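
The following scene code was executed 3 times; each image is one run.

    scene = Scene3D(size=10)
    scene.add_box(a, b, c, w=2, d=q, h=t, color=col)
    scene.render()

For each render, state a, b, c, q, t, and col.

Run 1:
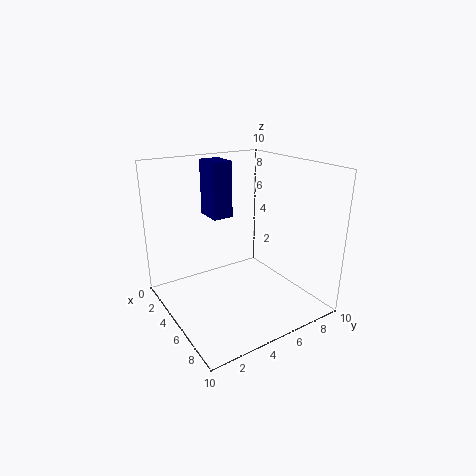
a = 1.5; b = 4; c = 6; q = 1.5; t = 4; col = 'navy'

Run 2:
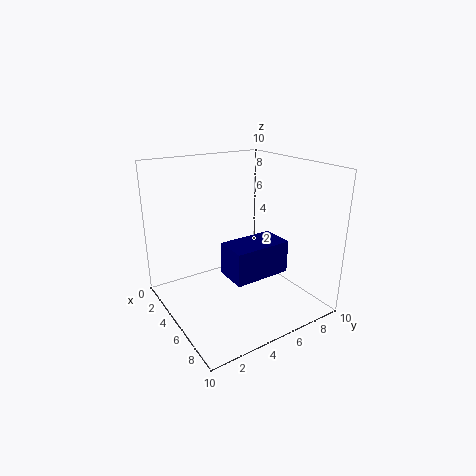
a = 7; b = 2.5; c = 4; q = 3.5; t = 2; col = 'navy'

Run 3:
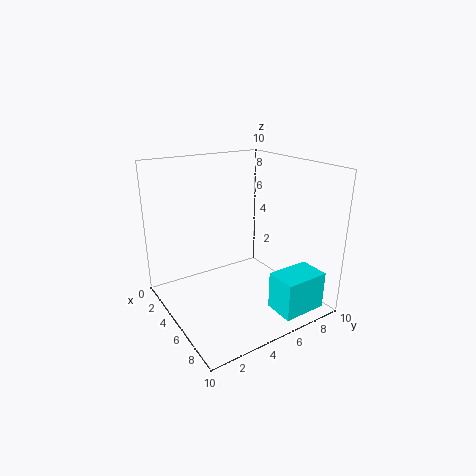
a = 8; b = 5.5; c = 1; q = 3; t = 2.5; col = 'cyan'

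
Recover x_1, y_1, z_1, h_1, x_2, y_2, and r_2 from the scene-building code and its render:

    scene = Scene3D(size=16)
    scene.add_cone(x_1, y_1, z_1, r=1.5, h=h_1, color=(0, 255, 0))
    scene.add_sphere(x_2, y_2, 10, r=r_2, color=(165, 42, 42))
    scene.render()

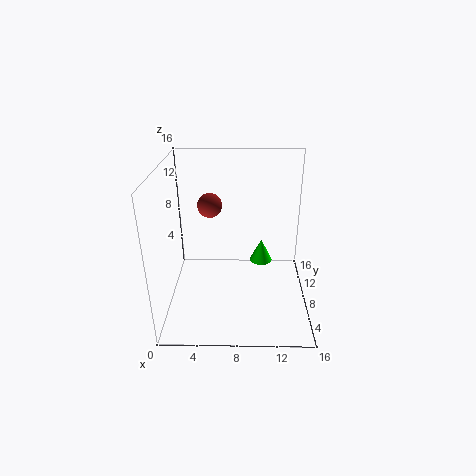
x_1 = 11
y_1 = 14
z_1 = 1.5
h_1 = 3
x_2 = 4.5
y_2 = 12.5
r_2 = 1.5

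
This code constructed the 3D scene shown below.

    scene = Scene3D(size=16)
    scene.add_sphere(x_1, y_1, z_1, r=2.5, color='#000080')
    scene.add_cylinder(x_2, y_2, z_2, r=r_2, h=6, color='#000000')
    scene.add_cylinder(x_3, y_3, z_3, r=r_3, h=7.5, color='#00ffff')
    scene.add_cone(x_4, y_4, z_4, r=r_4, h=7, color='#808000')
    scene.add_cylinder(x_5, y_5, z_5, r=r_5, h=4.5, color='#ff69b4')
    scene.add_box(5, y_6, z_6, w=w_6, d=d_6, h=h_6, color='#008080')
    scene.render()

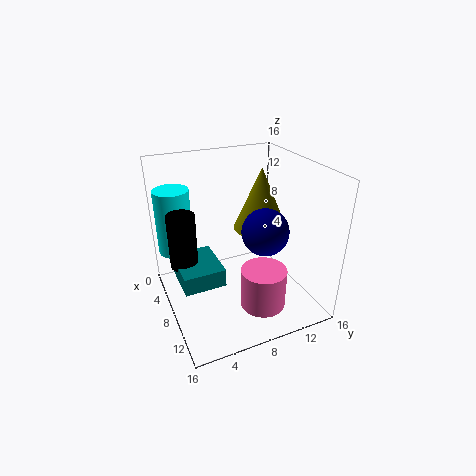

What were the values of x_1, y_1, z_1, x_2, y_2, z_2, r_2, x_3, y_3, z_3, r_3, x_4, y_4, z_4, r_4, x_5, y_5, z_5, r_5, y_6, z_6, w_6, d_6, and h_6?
x_1 = 10.5, y_1 = 10, z_1 = 9.5, x_2 = 7, y_2 = 2, z_2 = 5.5, r_2 = 1.5, x_3 = 3.5, y_3 = 2, z_3 = 5.5, r_3 = 2, x_4 = 7.5, y_4 = 11, z_4 = 8.5, r_4 = 3, x_5 = 11.5, y_5 = 9.5, z_5 = 1, r_5 = 2.5, y_6 = 1, z_6 = 4, w_6 = 5.5, d_6 = 4.5, h_6 = 2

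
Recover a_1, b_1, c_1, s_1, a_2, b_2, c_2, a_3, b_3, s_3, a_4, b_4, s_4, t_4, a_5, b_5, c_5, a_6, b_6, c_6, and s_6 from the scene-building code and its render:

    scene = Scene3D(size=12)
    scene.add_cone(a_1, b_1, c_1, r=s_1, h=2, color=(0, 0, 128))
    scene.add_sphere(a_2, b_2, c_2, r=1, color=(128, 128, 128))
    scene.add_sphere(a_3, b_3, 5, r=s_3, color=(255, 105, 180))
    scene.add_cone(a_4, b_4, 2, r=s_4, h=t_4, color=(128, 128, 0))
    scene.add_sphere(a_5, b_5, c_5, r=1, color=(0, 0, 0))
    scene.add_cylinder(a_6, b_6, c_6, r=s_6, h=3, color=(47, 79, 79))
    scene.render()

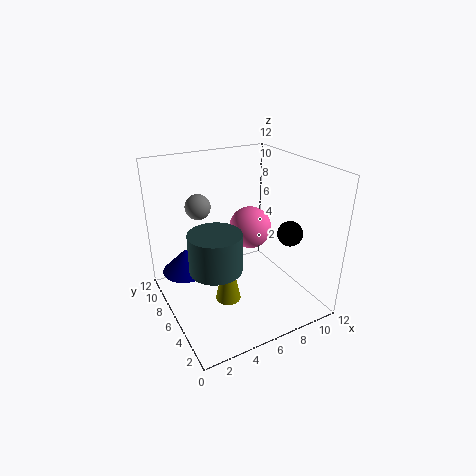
a_1 = 2, b_1 = 8, c_1 = 3, s_1 = 2, a_2 = 3, b_2 = 7, c_2 = 9, a_3 = 9, b_3 = 9, s_3 = 2, a_4 = 4, b_4 = 4, s_4 = 1, t_4 = 5, a_5 = 9, b_5 = 3, c_5 = 7, a_6 = 3, b_6 = 4, c_6 = 5, s_6 = 2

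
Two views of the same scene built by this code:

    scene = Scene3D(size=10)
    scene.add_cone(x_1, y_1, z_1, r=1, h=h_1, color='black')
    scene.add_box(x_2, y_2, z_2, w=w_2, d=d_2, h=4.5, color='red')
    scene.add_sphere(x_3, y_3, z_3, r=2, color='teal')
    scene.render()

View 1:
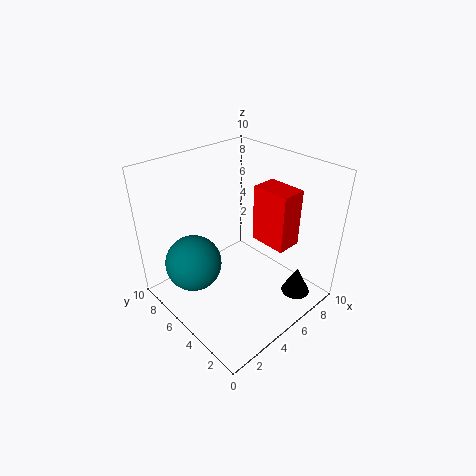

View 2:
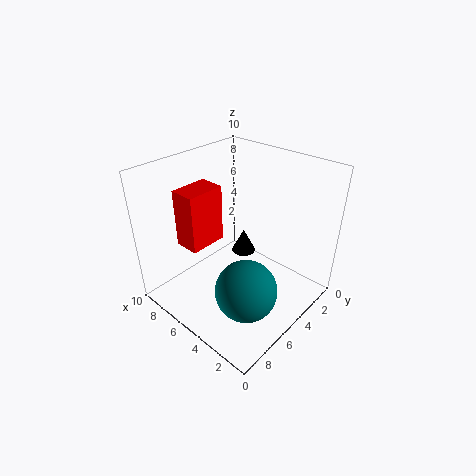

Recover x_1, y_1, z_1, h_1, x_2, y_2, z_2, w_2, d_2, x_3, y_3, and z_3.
x_1 = 7.5; y_1 = 1.5; z_1 = 1; h_1 = 2; x_2 = 8; y_2 = 3.5; z_2 = 3; w_2 = 2; d_2 = 3; x_3 = 2.5; y_3 = 7; z_3 = 3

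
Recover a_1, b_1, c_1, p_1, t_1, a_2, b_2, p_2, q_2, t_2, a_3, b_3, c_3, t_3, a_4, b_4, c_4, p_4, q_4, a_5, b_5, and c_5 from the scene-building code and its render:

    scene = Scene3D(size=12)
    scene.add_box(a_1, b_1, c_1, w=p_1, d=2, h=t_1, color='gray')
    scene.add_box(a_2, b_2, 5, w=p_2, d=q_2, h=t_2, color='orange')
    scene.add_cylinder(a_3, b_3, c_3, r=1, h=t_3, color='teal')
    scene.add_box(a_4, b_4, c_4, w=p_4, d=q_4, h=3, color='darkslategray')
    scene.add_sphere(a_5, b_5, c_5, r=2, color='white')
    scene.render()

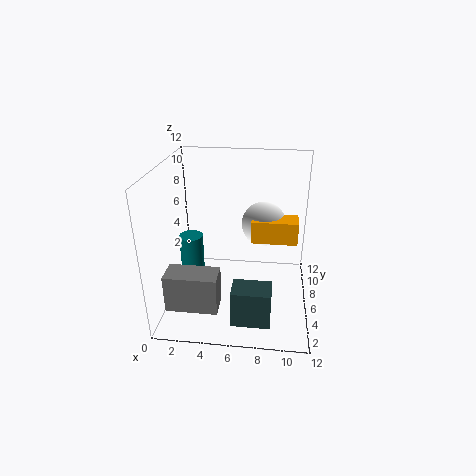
a_1 = 1
b_1 = 1
c_1 = 2
p_1 = 4
t_1 = 3
a_2 = 7
b_2 = 7
p_2 = 4
q_2 = 2
t_2 = 2
a_3 = 2
b_3 = 6
c_3 = 1
t_3 = 5
a_4 = 6
b_4 = 1
c_4 = 1
p_4 = 3
q_4 = 2
a_5 = 8
b_5 = 9
c_5 = 6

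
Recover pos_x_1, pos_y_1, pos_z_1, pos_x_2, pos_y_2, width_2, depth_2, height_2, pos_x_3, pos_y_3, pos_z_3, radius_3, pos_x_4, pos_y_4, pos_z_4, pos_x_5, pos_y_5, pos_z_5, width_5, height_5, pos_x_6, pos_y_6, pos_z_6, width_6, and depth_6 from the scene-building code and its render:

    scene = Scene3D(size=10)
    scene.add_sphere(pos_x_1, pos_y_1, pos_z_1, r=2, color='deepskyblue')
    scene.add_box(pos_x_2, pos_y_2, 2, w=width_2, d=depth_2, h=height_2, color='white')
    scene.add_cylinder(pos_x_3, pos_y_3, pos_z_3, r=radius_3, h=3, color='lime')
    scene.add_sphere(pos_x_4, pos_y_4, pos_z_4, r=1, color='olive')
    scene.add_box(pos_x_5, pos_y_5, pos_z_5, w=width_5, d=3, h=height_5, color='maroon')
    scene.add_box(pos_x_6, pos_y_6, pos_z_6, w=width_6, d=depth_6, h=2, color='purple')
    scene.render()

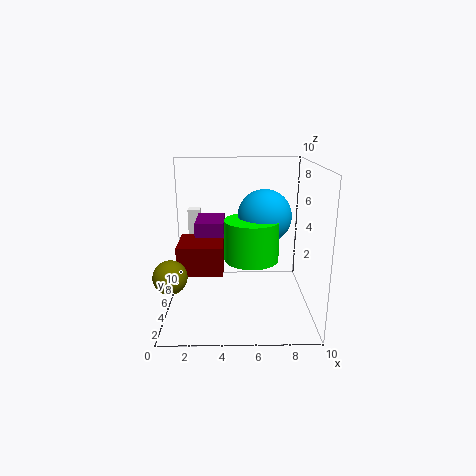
pos_x_1 = 7; pos_y_1 = 7; pos_z_1 = 6; pos_x_2 = 1; pos_y_2 = 9; width_2 = 1; depth_2 = 1; height_2 = 4; pos_x_3 = 6; pos_y_3 = 6; pos_z_3 = 3; radius_3 = 2; pos_x_4 = 1; pos_y_4 = 1; pos_z_4 = 4; pos_x_5 = 1; pos_y_5 = 3; pos_z_5 = 3; width_5 = 3; height_5 = 2; pos_x_6 = 2; pos_y_6 = 5; pos_z_6 = 4; width_6 = 2; depth_6 = 3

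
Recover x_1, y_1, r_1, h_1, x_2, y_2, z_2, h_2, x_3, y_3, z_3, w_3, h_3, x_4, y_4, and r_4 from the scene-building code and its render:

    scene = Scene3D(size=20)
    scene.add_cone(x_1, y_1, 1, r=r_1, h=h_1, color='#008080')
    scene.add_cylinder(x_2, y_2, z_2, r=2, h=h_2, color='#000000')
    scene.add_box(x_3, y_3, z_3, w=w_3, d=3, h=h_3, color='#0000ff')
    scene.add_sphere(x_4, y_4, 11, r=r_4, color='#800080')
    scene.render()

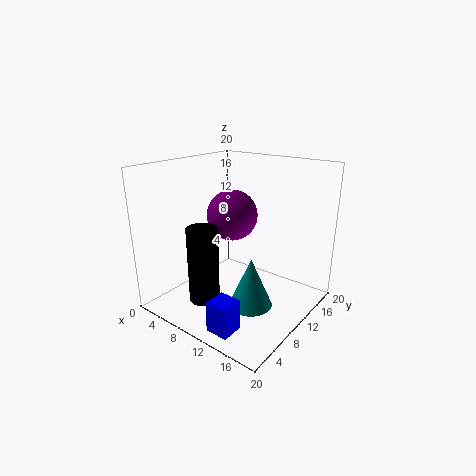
x_1 = 13, y_1 = 9, r_1 = 3, h_1 = 7, x_2 = 9, y_2 = 4, z_2 = 3, h_2 = 10, x_3 = 12, y_3 = 1, z_3 = 1, w_3 = 3, h_3 = 4, x_4 = 5, y_4 = 15, r_4 = 4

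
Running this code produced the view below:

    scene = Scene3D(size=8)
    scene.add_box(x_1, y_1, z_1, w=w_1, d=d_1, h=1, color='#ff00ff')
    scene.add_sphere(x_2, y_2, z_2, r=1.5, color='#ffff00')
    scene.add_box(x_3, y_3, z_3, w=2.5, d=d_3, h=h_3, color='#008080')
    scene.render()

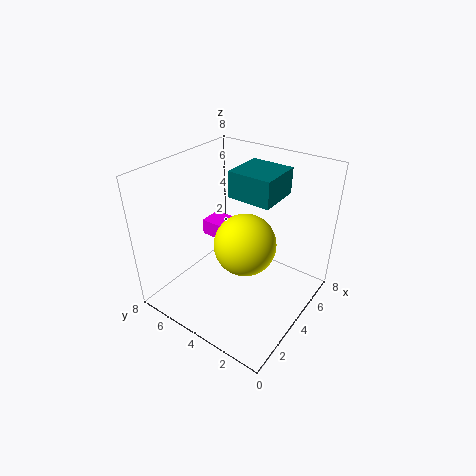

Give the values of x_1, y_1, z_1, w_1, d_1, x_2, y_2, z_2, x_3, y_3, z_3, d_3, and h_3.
x_1 = 5, y_1 = 5.5, z_1 = 2.5, w_1 = 1.5, d_1 = 2, x_2 = 2.5, y_2 = 2.5, z_2 = 5, x_3 = 4.5, y_3 = 2.5, z_3 = 6, d_3 = 2.5, h_3 = 1.5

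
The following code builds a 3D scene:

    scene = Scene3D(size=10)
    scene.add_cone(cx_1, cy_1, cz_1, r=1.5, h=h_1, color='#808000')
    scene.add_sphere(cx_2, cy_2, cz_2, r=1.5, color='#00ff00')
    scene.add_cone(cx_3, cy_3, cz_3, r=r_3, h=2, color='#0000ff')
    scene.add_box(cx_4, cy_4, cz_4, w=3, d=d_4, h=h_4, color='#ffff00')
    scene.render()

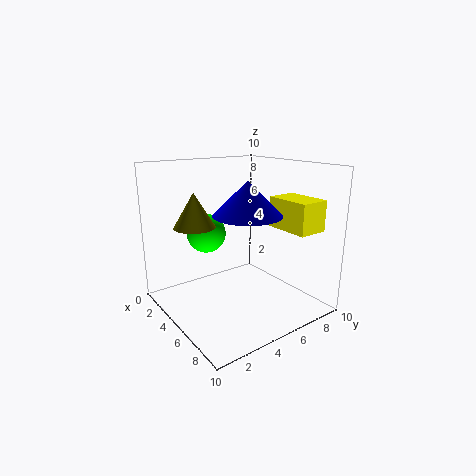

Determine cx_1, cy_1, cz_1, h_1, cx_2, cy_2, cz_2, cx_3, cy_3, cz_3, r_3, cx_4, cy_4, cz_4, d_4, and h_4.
cx_1 = 2.5, cy_1 = 3, cz_1 = 5.5, h_1 = 2.5, cx_2 = 1.5, cy_2 = 4.5, cz_2 = 4.5, cx_3 = 8, cy_3 = 3.5, cz_3 = 7.5, r_3 = 2, cx_4 = 6.5, cy_4 = 6.5, cz_4 = 6, d_4 = 2, h_4 = 2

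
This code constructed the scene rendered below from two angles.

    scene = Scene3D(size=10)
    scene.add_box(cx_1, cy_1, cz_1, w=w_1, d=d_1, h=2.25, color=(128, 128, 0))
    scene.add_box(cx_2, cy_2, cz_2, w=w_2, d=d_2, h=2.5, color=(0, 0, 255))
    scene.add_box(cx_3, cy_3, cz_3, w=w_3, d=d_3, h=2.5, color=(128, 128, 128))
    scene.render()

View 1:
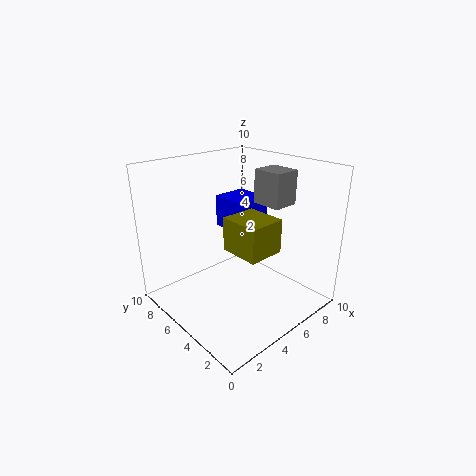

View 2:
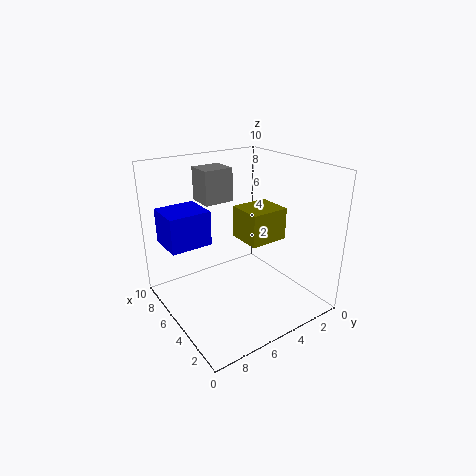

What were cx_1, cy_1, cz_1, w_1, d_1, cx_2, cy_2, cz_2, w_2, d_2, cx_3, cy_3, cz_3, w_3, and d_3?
cx_1 = 3.5
cy_1 = 2
cz_1 = 4.75
w_1 = 2.5
d_1 = 2.75
cx_2 = 6.5
cy_2 = 6.25
cz_2 = 4.25
w_2 = 2.75
d_2 = 3
cx_3 = 7.5
cy_3 = 3.75
cz_3 = 6.75
w_3 = 2
d_3 = 2.25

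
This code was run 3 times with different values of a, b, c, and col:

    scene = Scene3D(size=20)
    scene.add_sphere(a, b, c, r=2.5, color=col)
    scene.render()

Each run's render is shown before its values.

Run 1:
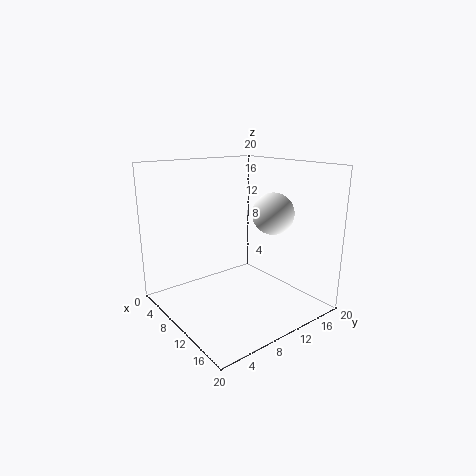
a = 16.5; b = 10.25; c = 14.75; col = 'white'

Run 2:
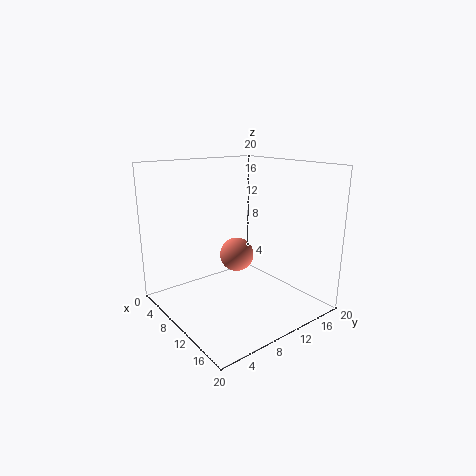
a = 7.75; b = 11.5; c = 6.5; col = 'salmon'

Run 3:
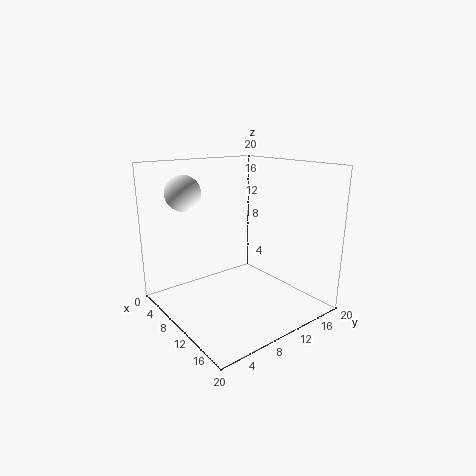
a = 4.5; b = 4.75; c = 16; col = 'white'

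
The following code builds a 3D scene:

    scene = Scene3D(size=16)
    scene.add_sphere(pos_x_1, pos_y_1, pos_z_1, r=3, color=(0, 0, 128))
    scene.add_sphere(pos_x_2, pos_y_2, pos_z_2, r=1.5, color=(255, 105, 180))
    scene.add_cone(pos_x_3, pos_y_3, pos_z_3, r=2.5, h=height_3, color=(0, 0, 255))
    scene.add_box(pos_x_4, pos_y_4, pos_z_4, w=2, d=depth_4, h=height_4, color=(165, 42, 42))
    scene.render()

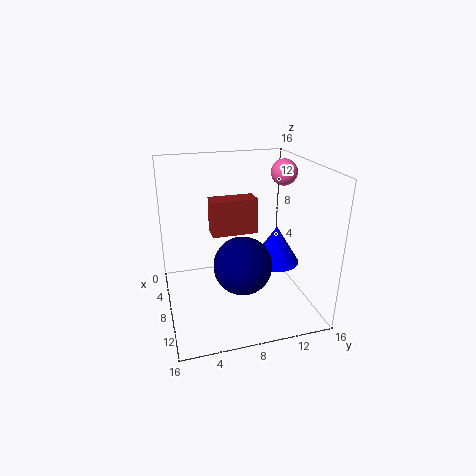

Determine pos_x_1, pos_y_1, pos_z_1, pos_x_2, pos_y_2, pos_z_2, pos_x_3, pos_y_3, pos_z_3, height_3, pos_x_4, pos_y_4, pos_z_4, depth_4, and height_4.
pos_x_1 = 11.5; pos_y_1 = 7.5; pos_z_1 = 6.5; pos_x_2 = 6; pos_y_2 = 14; pos_z_2 = 14.5; pos_x_3 = 10.5; pos_y_3 = 11.5; pos_z_3 = 6; height_3 = 4; pos_x_4 = 9.5; pos_y_4 = 4.5; pos_z_4 = 10; depth_4 = 4.5; height_4 = 3.5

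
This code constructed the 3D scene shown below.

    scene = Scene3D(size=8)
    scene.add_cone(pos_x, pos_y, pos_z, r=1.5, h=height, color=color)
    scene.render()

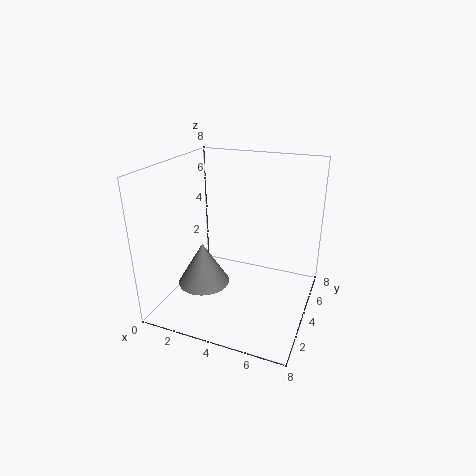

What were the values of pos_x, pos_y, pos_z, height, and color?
pos_x = 2; pos_y = 3.5; pos_z = 1; height = 2.5; color = 'gray'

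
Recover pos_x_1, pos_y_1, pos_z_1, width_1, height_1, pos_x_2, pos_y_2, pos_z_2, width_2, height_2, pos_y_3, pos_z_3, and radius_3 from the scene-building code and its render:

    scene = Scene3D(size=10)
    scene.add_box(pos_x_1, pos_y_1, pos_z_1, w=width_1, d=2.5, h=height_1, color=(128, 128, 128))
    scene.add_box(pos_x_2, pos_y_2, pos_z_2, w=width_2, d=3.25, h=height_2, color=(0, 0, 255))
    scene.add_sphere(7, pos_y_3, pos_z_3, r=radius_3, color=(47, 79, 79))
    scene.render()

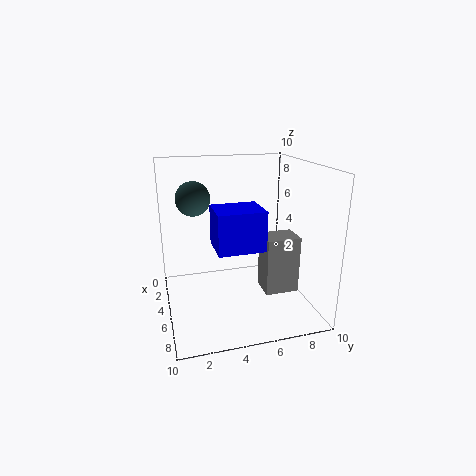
pos_x_1 = 3.75
pos_y_1 = 7
pos_z_1 = 0.5
width_1 = 2
height_1 = 4.25
pos_x_2 = 4
pos_y_2 = 3.25
pos_z_2 = 4.5
width_2 = 2.75
height_2 = 2.75
pos_y_3 = 1.75
pos_z_3 = 8.5
radius_3 = 1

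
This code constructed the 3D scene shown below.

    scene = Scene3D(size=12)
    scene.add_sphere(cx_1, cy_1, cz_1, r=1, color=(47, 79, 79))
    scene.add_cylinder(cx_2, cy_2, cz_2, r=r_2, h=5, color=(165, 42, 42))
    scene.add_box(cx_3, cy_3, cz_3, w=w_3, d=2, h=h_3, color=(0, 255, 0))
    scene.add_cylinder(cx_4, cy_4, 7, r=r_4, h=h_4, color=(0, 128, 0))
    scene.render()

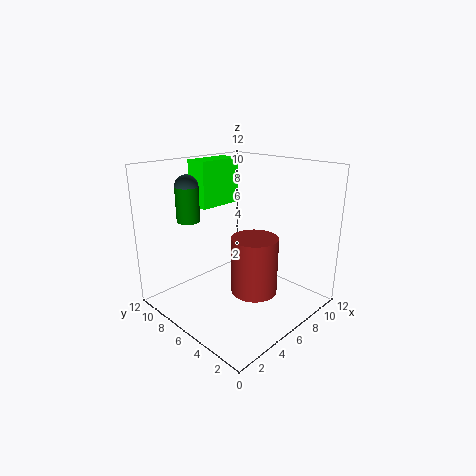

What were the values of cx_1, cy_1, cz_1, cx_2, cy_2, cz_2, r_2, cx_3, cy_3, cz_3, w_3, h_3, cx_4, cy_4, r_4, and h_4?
cx_1 = 4; cy_1 = 10; cz_1 = 10; cx_2 = 7; cy_2 = 5; cz_2 = 1; r_2 = 2; cx_3 = 5; cy_3 = 9; cz_3 = 8; w_3 = 4; h_3 = 4; cx_4 = 4; cy_4 = 10; r_4 = 1; h_4 = 3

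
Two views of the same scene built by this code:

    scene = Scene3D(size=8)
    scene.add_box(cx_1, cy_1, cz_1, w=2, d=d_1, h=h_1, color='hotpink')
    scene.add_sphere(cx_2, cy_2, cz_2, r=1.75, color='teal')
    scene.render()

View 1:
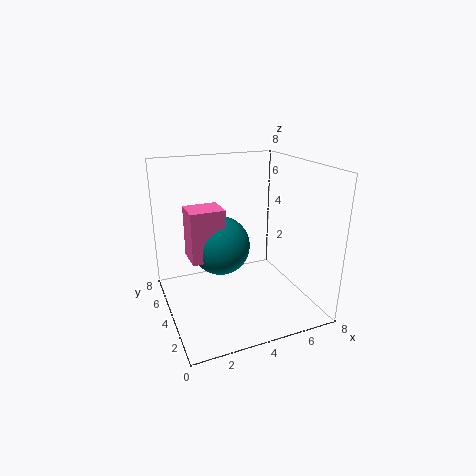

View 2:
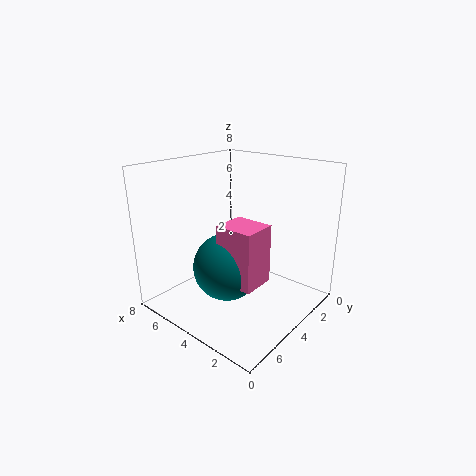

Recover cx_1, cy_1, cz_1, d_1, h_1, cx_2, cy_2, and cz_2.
cx_1 = 1.5, cy_1 = 4.5, cz_1 = 2.5, d_1 = 1.75, h_1 = 3, cx_2 = 3.5, cy_2 = 5.5, cz_2 = 3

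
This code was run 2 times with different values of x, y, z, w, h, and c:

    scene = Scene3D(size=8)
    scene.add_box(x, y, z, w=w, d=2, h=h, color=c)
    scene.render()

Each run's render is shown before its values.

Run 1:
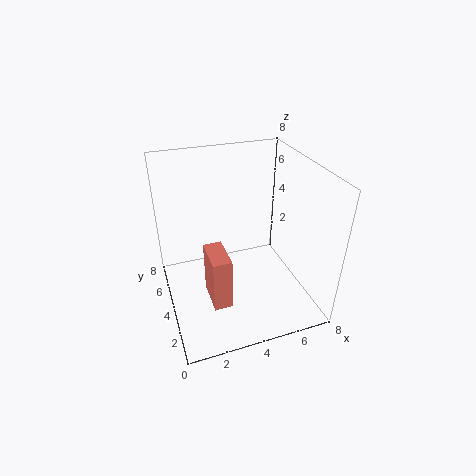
x = 2; y = 2; z = 1; w = 1; h = 3; c = 'salmon'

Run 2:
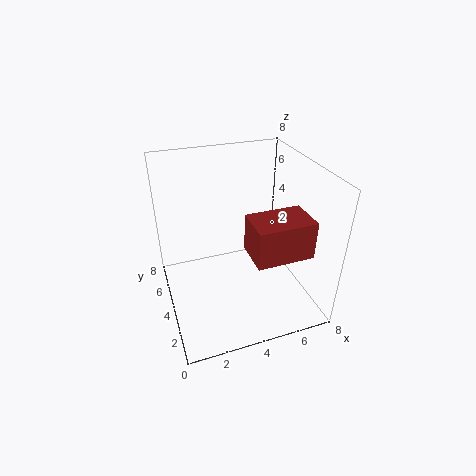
x = 4; y = 1; z = 4; w = 3; h = 2; c = 'brown'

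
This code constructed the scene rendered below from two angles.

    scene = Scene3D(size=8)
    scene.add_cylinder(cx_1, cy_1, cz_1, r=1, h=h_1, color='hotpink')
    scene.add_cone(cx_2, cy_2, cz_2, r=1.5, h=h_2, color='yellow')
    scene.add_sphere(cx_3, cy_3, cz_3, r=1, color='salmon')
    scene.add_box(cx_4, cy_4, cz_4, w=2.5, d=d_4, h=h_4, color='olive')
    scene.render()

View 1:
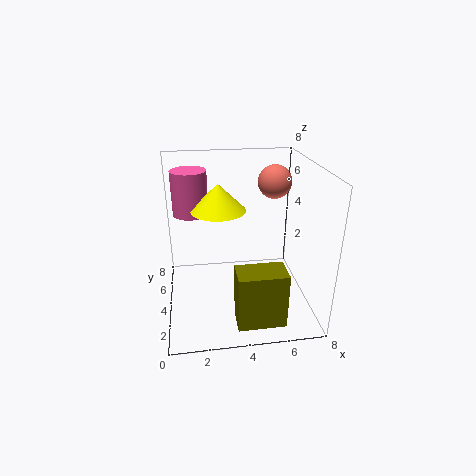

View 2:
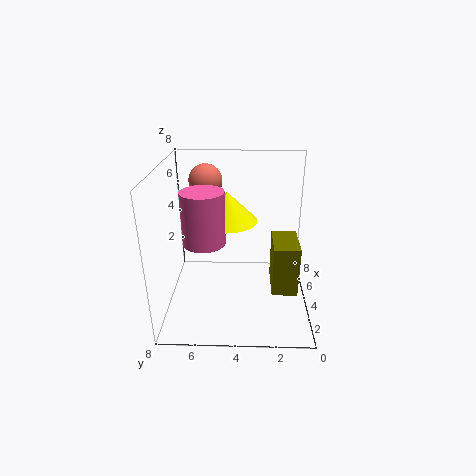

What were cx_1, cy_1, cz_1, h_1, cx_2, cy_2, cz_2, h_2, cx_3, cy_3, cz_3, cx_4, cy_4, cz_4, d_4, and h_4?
cx_1 = 1.5; cy_1 = 5.5; cz_1 = 5; h_1 = 2.5; cx_2 = 3; cy_2 = 4.5; cz_2 = 5.5; h_2 = 1.5; cx_3 = 6.5; cy_3 = 6; cz_3 = 6.5; cx_4 = 3.5; cy_4 = 0.5; cz_4 = 0.5; d_4 = 1.5; h_4 = 3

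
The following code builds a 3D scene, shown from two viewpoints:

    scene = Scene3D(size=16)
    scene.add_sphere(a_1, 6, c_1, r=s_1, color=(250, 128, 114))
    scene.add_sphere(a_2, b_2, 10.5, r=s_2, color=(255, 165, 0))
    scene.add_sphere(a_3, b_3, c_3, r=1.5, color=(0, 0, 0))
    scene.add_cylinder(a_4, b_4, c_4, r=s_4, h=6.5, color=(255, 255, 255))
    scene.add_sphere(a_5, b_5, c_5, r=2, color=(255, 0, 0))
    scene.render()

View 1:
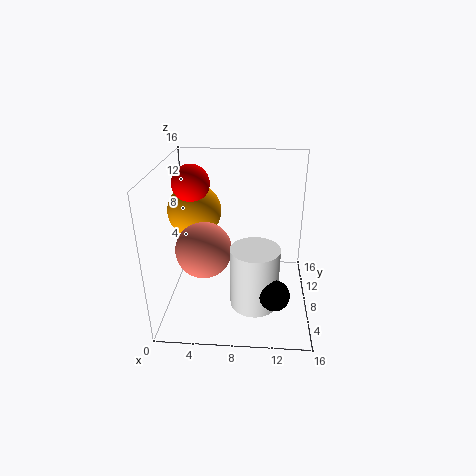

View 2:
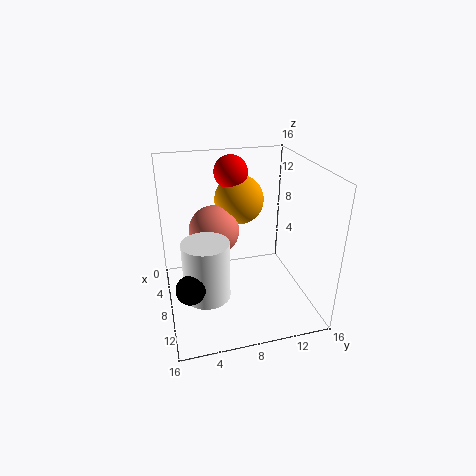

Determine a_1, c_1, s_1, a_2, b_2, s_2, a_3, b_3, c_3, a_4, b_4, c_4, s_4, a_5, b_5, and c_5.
a_1 = 4.5
c_1 = 7.5
s_1 = 3
a_2 = 3
b_2 = 9.5
s_2 = 3
a_3 = 12
b_3 = 2
c_3 = 5
a_4 = 10
b_4 = 4
c_4 = 2.5
s_4 = 2.5
a_5 = 3
b_5 = 8.5
c_5 = 14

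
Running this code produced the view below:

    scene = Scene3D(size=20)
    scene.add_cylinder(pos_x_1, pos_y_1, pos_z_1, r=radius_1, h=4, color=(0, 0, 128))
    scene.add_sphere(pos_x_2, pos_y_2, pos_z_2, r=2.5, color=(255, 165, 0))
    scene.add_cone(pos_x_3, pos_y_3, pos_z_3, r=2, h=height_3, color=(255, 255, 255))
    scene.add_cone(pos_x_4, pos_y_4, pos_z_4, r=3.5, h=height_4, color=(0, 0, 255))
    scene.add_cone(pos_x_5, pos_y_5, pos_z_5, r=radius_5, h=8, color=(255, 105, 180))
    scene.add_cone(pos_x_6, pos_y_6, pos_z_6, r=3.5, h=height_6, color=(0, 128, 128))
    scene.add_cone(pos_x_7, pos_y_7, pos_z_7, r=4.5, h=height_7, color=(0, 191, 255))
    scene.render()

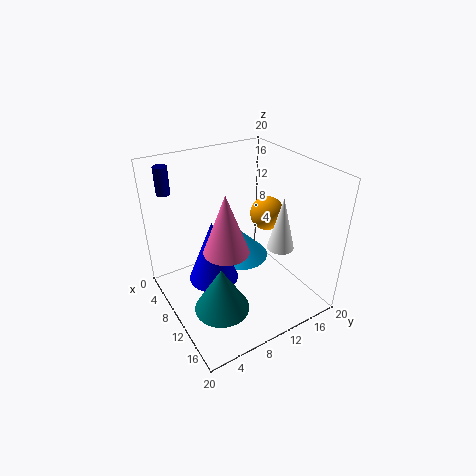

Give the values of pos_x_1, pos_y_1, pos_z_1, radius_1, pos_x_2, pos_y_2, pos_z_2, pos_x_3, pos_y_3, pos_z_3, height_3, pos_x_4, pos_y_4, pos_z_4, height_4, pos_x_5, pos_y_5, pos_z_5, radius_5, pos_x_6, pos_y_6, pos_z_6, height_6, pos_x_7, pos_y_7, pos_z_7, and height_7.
pos_x_1 = 1.5; pos_y_1 = 3; pos_z_1 = 15; radius_1 = 1; pos_x_2 = 8.5; pos_y_2 = 16; pos_z_2 = 11.5; pos_x_3 = 11.5; pos_y_3 = 16.5; pos_z_3 = 7; height_3 = 8; pos_x_4 = 9; pos_y_4 = 6.5; pos_z_4 = 4; height_4 = 9; pos_x_5 = 12; pos_y_5 = 7; pos_z_5 = 10; radius_5 = 3; pos_x_6 = 15; pos_y_6 = 4.5; pos_z_6 = 4; height_6 = 6; pos_x_7 = 5; pos_y_7 = 13.5; pos_z_7 = 3; height_7 = 4.5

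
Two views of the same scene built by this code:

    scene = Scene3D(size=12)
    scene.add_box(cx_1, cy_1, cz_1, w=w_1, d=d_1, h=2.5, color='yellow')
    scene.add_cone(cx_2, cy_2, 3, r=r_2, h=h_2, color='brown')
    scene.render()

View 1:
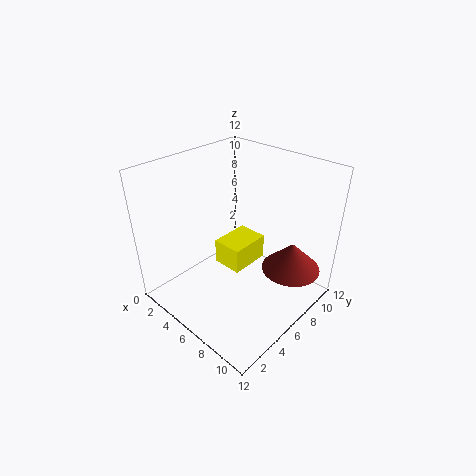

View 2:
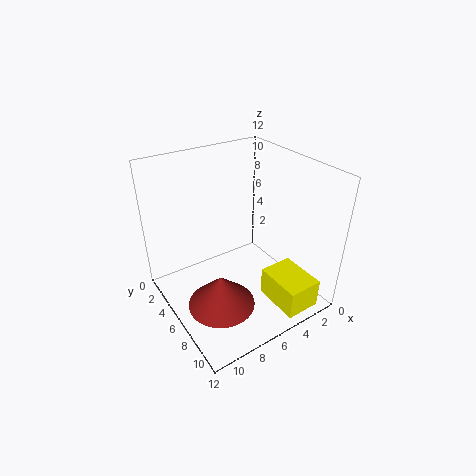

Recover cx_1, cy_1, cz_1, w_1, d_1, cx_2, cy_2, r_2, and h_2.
cx_1 = 1.5; cy_1 = 7.5; cz_1 = 0.5; w_1 = 3; d_1 = 4; cx_2 = 9.5; cy_2 = 9; r_2 = 2.5; h_2 = 2.5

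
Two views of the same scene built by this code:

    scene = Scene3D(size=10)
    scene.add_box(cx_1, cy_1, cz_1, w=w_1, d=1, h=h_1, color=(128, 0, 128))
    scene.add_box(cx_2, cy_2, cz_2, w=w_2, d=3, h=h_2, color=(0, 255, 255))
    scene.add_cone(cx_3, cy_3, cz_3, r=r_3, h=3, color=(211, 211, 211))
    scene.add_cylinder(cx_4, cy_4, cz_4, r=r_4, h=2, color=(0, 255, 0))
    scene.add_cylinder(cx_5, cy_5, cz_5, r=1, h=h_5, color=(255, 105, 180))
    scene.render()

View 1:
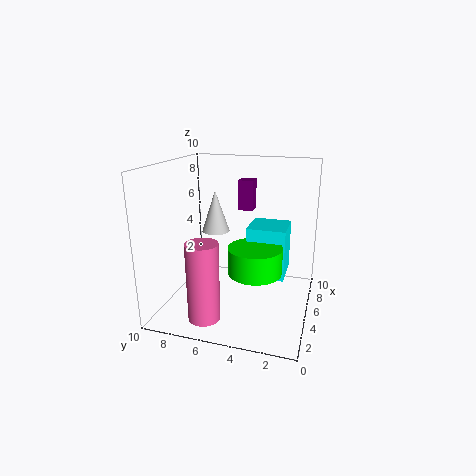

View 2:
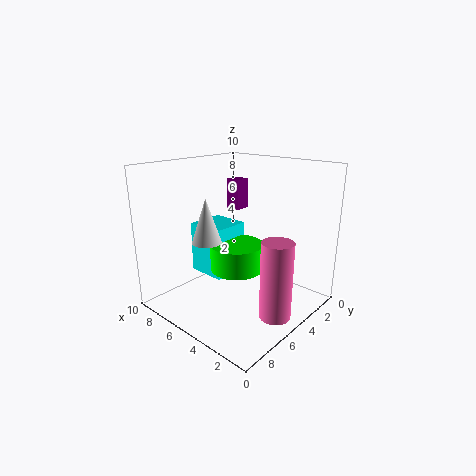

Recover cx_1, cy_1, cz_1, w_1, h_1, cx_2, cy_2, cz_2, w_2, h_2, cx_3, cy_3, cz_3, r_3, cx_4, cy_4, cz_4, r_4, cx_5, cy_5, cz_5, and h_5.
cx_1 = 5
cy_1 = 4
cz_1 = 7
w_1 = 1
h_1 = 2
cx_2 = 7
cy_2 = 2
cz_2 = 1
w_2 = 3
h_2 = 4
cx_3 = 6
cy_3 = 7
cz_3 = 5
r_3 = 1
cx_4 = 6
cy_4 = 4
cz_4 = 2
r_4 = 2
cx_5 = 1
cy_5 = 6
cz_5 = 1
h_5 = 5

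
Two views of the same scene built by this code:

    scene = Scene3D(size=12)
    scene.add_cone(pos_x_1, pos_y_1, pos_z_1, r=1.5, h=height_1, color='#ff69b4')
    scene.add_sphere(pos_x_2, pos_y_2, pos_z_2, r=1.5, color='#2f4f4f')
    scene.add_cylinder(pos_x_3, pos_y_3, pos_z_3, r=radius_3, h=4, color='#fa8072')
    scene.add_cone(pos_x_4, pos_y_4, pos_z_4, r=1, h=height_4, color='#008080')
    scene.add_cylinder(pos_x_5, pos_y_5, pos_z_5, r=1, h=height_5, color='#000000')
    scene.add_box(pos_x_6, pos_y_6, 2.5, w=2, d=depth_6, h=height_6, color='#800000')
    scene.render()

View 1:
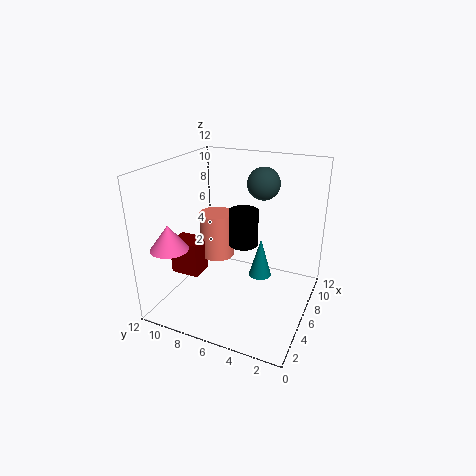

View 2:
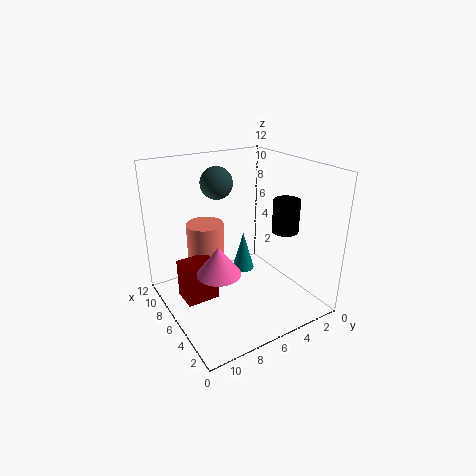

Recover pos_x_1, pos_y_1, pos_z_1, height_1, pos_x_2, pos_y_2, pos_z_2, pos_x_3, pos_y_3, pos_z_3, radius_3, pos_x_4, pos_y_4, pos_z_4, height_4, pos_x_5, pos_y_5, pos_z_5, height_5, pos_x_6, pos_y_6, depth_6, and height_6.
pos_x_1 = 2; pos_y_1 = 10; pos_z_1 = 6; height_1 = 2; pos_x_2 = 10.5; pos_y_2 = 5.5; pos_z_2 = 9.5; pos_x_3 = 7; pos_y_3 = 8.5; pos_z_3 = 3.5; radius_3 = 1.5; pos_x_4 = 7.5; pos_y_4 = 4.5; pos_z_4 = 2; height_4 = 3.5; pos_x_5 = 2.5; pos_y_5 = 4; pos_z_5 = 7.5; height_5 = 2.5; pos_x_6 = 4; pos_y_6 = 9; depth_6 = 2.5; height_6 = 3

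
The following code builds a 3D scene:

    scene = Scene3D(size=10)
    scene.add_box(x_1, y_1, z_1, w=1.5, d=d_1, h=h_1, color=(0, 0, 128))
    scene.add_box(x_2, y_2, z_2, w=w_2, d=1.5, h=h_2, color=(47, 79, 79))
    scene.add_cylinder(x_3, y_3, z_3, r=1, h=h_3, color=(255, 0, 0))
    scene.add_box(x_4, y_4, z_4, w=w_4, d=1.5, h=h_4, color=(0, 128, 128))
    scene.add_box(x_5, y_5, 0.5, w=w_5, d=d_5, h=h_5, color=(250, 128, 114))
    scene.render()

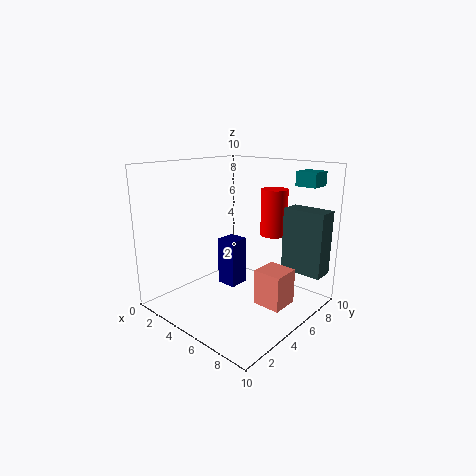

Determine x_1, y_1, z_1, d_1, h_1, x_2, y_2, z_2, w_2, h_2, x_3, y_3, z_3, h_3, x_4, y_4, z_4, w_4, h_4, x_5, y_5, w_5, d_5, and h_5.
x_1 = 3, y_1 = 5, z_1 = 1, d_1 = 1.5, h_1 = 3.5, x_2 = 7, y_2 = 7.5, z_2 = 2.5, w_2 = 3, h_2 = 4.5, x_3 = 5.5, y_3 = 8.5, z_3 = 4.5, h_3 = 3.5, x_4 = 7.5, y_4 = 8, z_4 = 8.5, w_4 = 1.5, h_4 = 1, x_5 = 6.5, y_5 = 5, w_5 = 2, d_5 = 2, h_5 = 2.5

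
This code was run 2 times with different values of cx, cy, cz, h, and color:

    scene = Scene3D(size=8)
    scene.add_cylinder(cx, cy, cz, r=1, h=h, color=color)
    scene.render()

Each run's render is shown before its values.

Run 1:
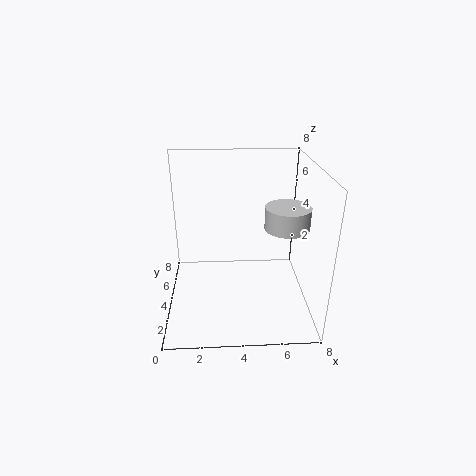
cx = 6
cy = 1
cz = 6
h = 1
color = 'lightgray'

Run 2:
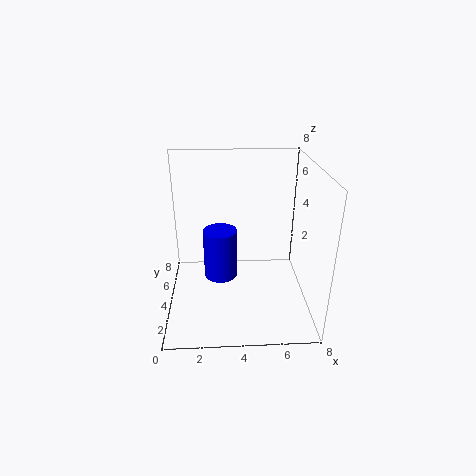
cx = 3
cy = 5
cz = 1
h = 3
color = 'blue'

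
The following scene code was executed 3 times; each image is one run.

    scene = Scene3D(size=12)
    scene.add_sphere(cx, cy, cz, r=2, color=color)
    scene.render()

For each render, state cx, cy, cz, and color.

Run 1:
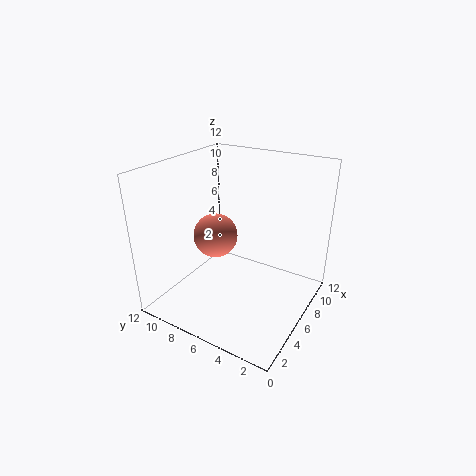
cx = 7; cy = 9; cz = 5; color = 'salmon'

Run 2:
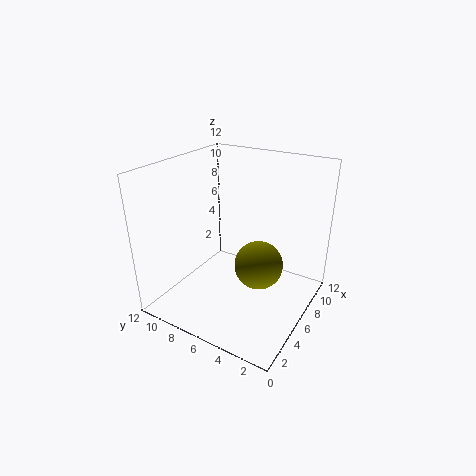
cx = 6; cy = 4; cz = 4; color = 'olive'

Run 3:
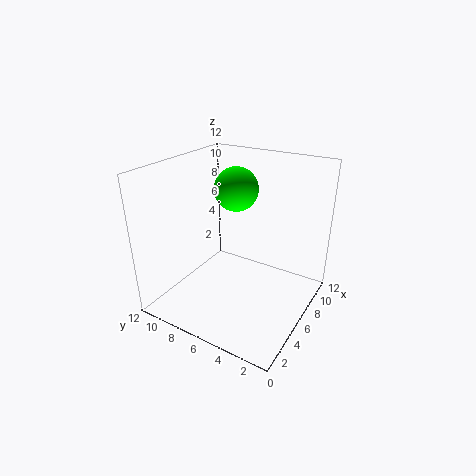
cx = 9; cy = 8; cz = 9; color = 'lime'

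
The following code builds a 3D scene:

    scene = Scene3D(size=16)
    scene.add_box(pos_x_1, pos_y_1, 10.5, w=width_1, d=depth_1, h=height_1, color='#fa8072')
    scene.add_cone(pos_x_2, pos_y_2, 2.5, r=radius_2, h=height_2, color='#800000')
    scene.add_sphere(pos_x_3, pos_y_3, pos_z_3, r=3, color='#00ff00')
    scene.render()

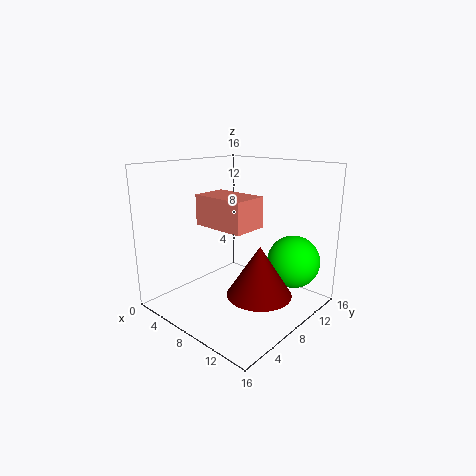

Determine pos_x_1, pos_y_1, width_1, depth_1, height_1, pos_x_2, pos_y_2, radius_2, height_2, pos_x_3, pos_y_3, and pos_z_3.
pos_x_1 = 7; pos_y_1 = 3; width_1 = 5.5; depth_1 = 3.5; height_1 = 3; pos_x_2 = 11.5; pos_y_2 = 7.5; radius_2 = 3.5; height_2 = 5.5; pos_x_3 = 12.5; pos_y_3 = 12.5; pos_z_3 = 5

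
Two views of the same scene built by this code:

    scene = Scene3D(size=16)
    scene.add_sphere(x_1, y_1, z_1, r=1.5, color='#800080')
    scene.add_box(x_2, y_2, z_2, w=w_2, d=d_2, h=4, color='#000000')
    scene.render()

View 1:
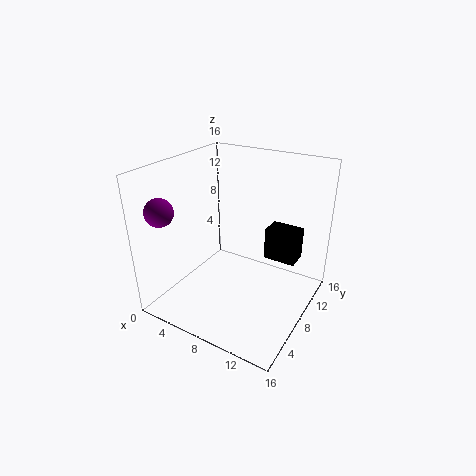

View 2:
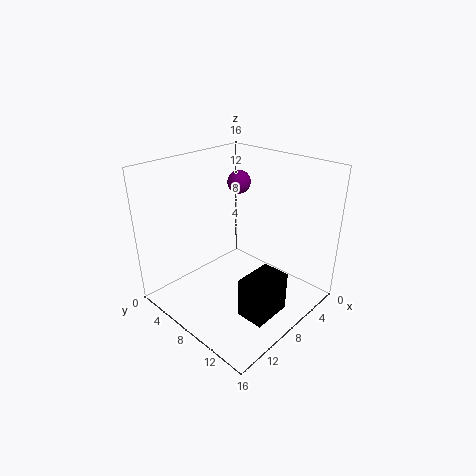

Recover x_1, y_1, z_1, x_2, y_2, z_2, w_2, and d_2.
x_1 = 2; y_1 = 2.5; z_1 = 11.75; x_2 = 9; y_2 = 12.75; z_2 = 3.25; w_2 = 4; d_2 = 2.75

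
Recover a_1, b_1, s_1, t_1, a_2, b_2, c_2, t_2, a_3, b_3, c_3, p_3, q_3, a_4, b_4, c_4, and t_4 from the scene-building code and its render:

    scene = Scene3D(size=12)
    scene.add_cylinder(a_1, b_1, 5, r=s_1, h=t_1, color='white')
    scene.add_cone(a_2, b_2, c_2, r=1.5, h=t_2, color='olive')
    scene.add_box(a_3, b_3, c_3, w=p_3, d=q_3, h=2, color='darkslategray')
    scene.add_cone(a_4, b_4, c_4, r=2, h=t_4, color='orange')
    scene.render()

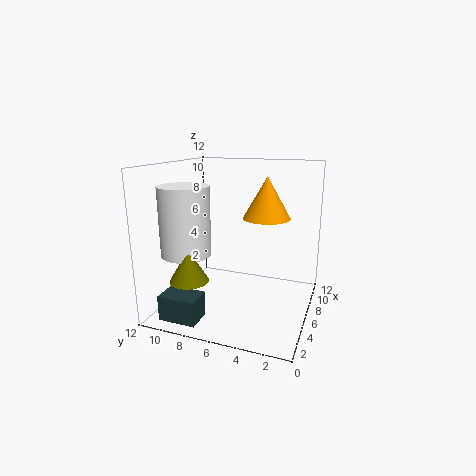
a_1 = 3.5; b_1 = 9.5; s_1 = 2; t_1 = 5.5; a_2 = 2; b_2 = 8.5; c_2 = 3.5; t_2 = 2.5; a_3 = 0.5; b_3 = 7.5; c_3 = 0.5; p_3 = 2; q_3 = 3; a_4 = 7.5; b_4 = 4; c_4 = 7.5; t_4 = 3.5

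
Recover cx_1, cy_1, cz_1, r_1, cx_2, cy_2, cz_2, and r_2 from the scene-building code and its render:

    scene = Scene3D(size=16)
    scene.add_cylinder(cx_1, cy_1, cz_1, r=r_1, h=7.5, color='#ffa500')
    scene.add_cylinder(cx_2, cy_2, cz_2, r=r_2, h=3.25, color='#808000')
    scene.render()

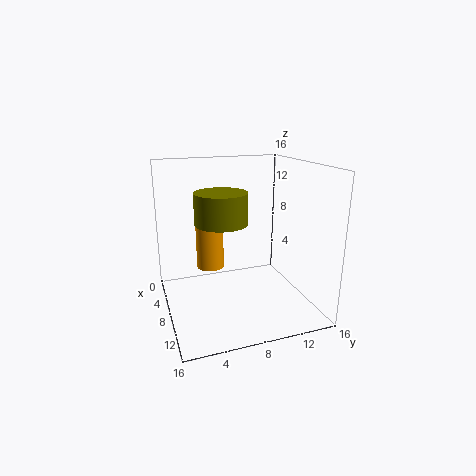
cx_1 = 2; cy_1 = 6.25; cz_1 = 2.25; r_1 = 1.75; cx_2 = 9.25; cy_2 = 5.75; cz_2 = 10.25; r_2 = 2.75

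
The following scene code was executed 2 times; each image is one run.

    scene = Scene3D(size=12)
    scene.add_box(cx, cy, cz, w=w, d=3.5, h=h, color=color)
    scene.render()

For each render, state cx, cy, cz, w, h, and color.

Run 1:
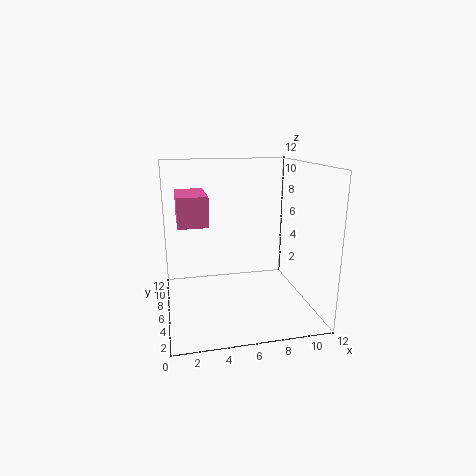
cx = 1
cy = 1
cz = 8.5
w = 2
h = 2
color = 'hotpink'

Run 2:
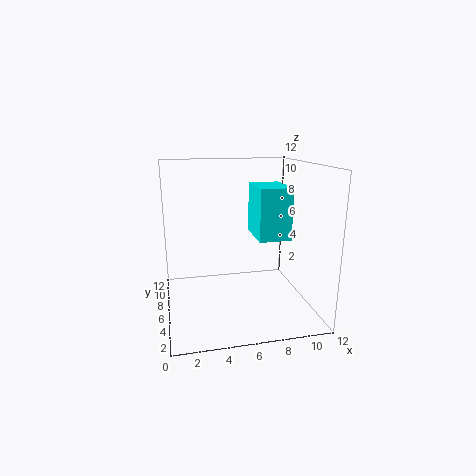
cx = 7
cy = 3
cz = 6.5
w = 2.5
h = 4
color = 'cyan'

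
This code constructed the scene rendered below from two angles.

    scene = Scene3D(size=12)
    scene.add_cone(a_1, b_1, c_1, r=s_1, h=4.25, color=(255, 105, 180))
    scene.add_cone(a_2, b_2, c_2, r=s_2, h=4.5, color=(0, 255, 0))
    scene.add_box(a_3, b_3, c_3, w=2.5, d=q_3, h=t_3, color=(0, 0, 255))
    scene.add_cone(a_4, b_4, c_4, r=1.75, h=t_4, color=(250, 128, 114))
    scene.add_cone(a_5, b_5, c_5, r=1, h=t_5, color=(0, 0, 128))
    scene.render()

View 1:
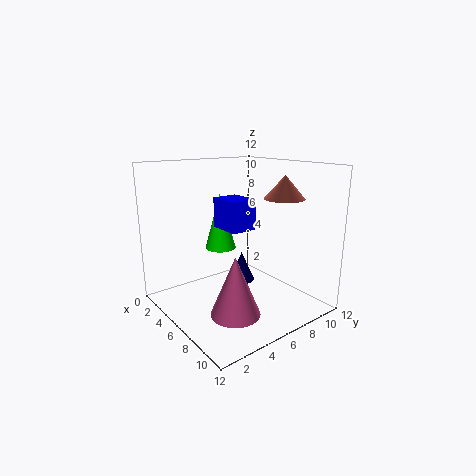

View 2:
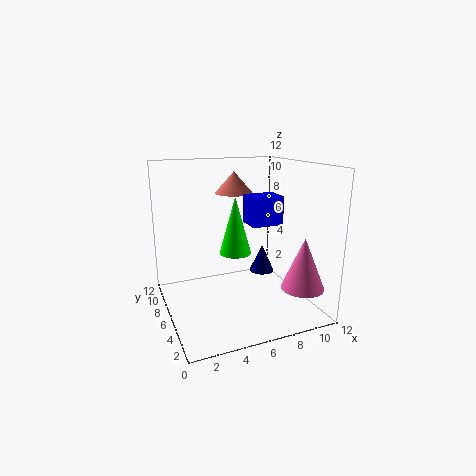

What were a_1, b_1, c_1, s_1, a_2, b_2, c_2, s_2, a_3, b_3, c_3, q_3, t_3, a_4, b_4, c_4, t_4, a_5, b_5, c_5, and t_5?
a_1 = 10.25, b_1 = 2.5, c_1 = 2.25, s_1 = 1.75, a_2 = 5.25, b_2 = 4.75, c_2 = 5.25, s_2 = 1.25, a_3 = 6.25, b_3 = 3.5, c_3 = 7.5, q_3 = 2, t_3 = 2.25, a_4 = 7.25, b_4 = 10, c_4 = 9, t_4 = 2, a_5 = 7.75, b_5 = 5, c_5 = 3.25, t_5 = 2.25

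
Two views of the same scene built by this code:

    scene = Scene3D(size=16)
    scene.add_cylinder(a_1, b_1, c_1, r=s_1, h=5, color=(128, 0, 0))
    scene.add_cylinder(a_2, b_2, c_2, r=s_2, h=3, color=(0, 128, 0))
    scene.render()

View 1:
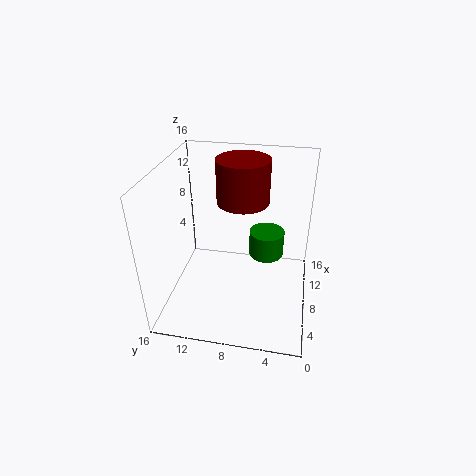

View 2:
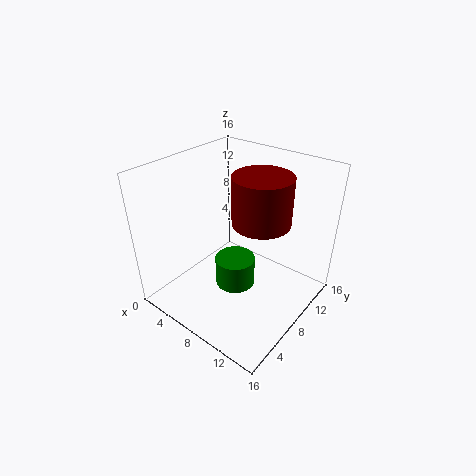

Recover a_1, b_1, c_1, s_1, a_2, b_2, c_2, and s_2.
a_1 = 11, b_1 = 8, c_1 = 11, s_1 = 3, a_2 = 10, b_2 = 5, c_2 = 5, s_2 = 2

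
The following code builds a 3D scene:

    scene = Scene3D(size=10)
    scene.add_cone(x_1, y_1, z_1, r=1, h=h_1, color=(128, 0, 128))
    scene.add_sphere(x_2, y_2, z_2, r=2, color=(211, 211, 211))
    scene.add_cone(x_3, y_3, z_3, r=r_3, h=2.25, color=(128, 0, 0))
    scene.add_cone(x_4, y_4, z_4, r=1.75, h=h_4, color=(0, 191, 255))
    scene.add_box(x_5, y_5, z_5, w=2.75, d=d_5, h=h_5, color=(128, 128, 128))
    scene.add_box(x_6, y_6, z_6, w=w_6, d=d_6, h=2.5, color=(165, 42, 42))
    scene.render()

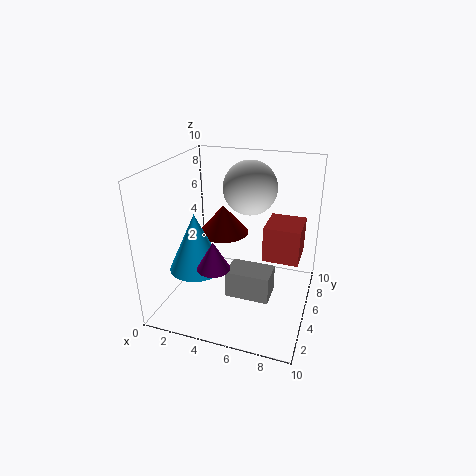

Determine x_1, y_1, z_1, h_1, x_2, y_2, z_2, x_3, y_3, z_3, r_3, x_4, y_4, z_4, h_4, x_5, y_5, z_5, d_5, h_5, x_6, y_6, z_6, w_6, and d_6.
x_1 = 4.75
y_1 = 1.25
z_1 = 4.75
h_1 = 1.75
x_2 = 5
y_2 = 7.75
z_2 = 7.75
x_3 = 2.75
y_3 = 8
z_3 = 3.75
r_3 = 2
x_4 = 3
y_4 = 2.5
z_4 = 3.75
h_4 = 3.75
x_5 = 5.25
y_5 = 1.75
z_5 = 2.5
d_5 = 1.75
h_5 = 1.75
x_6 = 6.75
y_6 = 5
z_6 = 3.5
w_6 = 2.5
d_6 = 2.75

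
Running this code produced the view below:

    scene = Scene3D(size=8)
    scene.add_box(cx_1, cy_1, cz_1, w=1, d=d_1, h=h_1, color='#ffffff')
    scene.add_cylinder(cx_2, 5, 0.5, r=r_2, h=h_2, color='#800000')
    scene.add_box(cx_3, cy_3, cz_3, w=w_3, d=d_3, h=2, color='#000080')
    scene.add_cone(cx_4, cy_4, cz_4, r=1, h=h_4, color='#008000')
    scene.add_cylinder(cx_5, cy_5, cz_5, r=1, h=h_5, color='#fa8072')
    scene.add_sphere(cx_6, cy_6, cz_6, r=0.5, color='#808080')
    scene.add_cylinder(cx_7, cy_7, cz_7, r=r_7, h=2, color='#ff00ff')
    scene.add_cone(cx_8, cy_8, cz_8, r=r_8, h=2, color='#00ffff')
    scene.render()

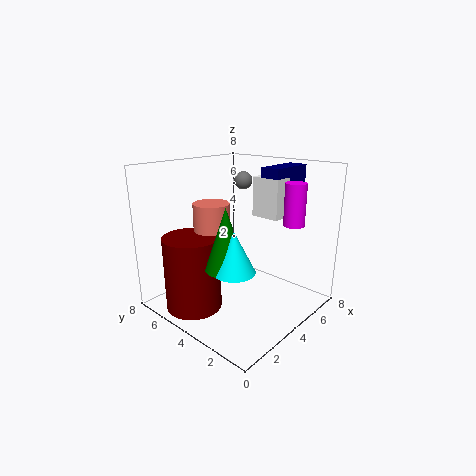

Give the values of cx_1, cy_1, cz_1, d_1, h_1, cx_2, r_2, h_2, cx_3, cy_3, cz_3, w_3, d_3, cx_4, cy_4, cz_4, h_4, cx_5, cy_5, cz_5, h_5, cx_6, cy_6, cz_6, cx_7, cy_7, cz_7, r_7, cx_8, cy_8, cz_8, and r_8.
cx_1 = 4; cy_1 = 1.5; cz_1 = 5.5; d_1 = 1.5; h_1 = 2; cx_2 = 1.5; r_2 = 1.5; h_2 = 4; cx_3 = 4; cy_3 = 1.5; cz_3 = 6; w_3 = 2.5; d_3 = 1; cx_4 = 1.5; cy_4 = 2.5; cz_4 = 3.5; h_4 = 3; cx_5 = 3; cy_5 = 5; cz_5 = 4.5; h_5 = 1.5; cx_6 = 5; cy_6 = 4.5; cz_6 = 7; cx_7 = 4; cy_7 = 0.5; cz_7 = 5.5; r_7 = 0.5; cx_8 = 1.5; cy_8 = 2; cz_8 = 3.5; r_8 = 1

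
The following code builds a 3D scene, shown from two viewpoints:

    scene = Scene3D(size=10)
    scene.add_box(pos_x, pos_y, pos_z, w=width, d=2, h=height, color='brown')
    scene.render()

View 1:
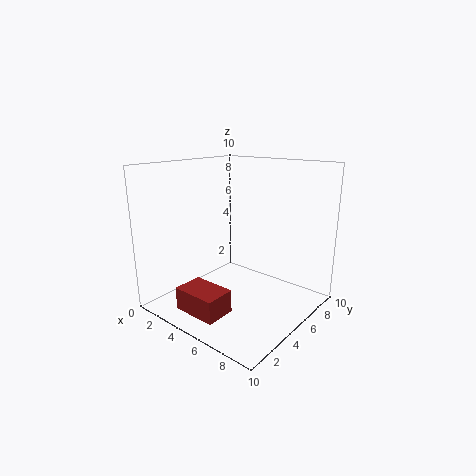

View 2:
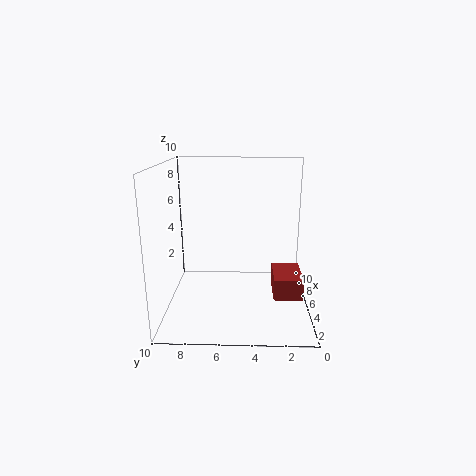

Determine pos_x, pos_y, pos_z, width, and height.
pos_x = 3.5
pos_y = 0.5
pos_z = 1
width = 3
height = 1.5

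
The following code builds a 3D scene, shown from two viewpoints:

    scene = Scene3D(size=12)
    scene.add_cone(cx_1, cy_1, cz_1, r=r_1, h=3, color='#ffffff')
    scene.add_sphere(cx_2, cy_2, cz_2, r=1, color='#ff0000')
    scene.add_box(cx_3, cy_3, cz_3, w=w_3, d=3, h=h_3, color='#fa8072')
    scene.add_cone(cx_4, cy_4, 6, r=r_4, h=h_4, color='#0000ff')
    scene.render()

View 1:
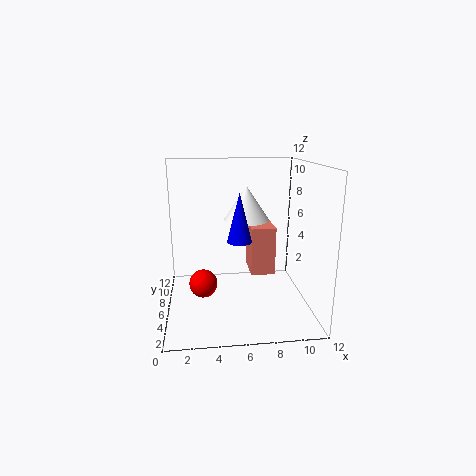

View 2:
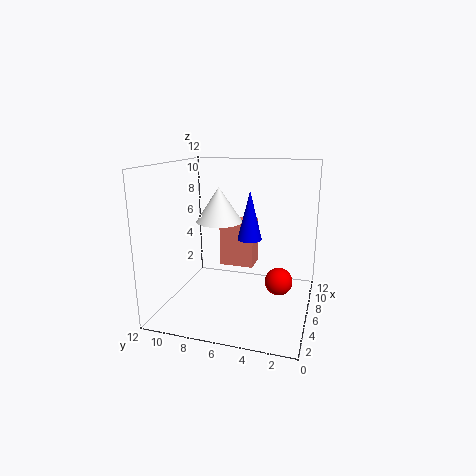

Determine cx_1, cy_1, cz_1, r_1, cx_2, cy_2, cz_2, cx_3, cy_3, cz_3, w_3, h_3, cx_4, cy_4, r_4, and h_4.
cx_1 = 7, cy_1 = 8, cz_1 = 7, r_1 = 2, cx_2 = 3, cy_2 = 2, cz_2 = 4, cx_3 = 7, cy_3 = 5, cz_3 = 3, w_3 = 2, h_3 = 4, cx_4 = 6, cy_4 = 5, r_4 = 1, h_4 = 4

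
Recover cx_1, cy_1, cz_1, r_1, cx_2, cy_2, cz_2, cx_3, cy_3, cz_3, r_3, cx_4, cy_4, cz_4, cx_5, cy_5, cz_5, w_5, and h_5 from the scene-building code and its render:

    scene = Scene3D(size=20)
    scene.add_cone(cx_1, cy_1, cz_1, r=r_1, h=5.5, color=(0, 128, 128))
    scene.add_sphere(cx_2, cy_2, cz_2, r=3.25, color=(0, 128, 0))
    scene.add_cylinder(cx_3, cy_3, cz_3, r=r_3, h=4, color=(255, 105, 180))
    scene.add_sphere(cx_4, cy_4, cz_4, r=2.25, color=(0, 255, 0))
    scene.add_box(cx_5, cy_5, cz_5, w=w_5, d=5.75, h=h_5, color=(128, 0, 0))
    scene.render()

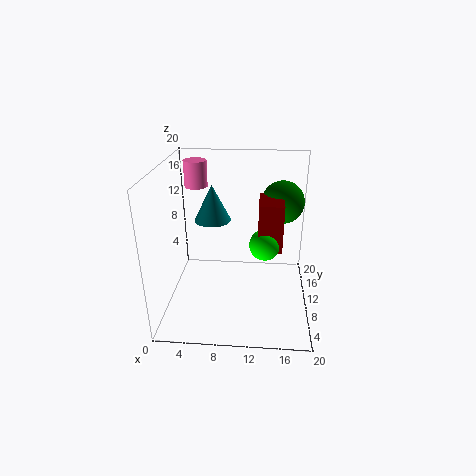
cx_1 = 5.75, cy_1 = 14.75, cz_1 = 10.5, r_1 = 2.75, cx_2 = 16.25, cy_2 = 16.5, cz_2 = 13, cx_3 = 3, cy_3 = 17, cz_3 = 15, r_3 = 1.75, cx_4 = 13.75, cy_4 = 11.5, cz_4 = 8.25, cx_5 = 12.75, cy_5 = 10.5, cz_5 = 7.5, w_5 = 3.5, h_5 = 7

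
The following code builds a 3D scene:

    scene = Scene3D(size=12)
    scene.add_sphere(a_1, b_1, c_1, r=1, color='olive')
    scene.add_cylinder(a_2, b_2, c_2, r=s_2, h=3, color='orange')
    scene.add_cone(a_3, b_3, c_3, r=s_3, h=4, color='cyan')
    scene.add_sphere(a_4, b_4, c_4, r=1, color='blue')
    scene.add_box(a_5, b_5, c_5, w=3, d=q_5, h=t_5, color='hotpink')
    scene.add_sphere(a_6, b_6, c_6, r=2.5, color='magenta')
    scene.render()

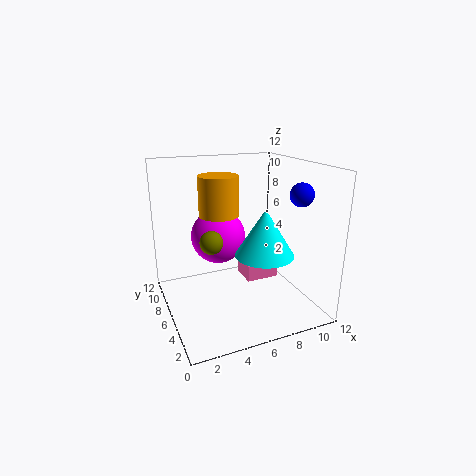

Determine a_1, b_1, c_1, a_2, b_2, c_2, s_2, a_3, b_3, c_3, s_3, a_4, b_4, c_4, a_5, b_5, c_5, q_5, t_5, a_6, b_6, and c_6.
a_1 = 4, b_1 = 7, c_1 = 5.5, a_2 = 4, b_2 = 5, c_2 = 8.5, s_2 = 1.5, a_3 = 8, b_3 = 5, c_3 = 4.5, s_3 = 2.5, a_4 = 11, b_4 = 4.5, c_4 = 9.5, a_5 = 7.5, b_5 = 7, c_5 = 1, q_5 = 2.5, t_5 = 1.5, a_6 = 5.5, b_6 = 9.5, c_6 = 5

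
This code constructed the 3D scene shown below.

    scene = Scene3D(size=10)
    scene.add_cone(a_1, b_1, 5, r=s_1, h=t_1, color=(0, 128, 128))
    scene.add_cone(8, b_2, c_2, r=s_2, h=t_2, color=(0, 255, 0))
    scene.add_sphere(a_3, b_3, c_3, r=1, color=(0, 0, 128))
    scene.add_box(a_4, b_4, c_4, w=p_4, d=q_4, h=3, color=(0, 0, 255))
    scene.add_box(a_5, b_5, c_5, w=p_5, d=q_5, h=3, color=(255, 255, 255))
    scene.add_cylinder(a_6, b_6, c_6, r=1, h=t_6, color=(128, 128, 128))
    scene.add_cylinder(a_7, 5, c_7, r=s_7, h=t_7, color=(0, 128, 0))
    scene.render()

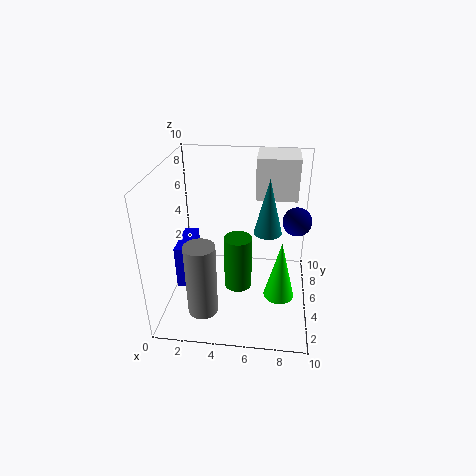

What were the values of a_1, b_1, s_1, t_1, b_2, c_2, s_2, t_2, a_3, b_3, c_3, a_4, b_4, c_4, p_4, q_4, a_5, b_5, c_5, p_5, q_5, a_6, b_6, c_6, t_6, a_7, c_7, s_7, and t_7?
a_1 = 7, b_1 = 6, s_1 = 1, t_1 = 4, b_2 = 3, c_2 = 2, s_2 = 1, t_2 = 4, a_3 = 9, b_3 = 6, c_3 = 6, a_4 = 1, b_4 = 3, c_4 = 2, p_4 = 1, q_4 = 3, a_5 = 6, b_5 = 7, c_5 = 7, p_5 = 3, q_5 = 3, a_6 = 3, b_6 = 2, c_6 = 1, t_6 = 5, a_7 = 5, c_7 = 1, s_7 = 1, t_7 = 4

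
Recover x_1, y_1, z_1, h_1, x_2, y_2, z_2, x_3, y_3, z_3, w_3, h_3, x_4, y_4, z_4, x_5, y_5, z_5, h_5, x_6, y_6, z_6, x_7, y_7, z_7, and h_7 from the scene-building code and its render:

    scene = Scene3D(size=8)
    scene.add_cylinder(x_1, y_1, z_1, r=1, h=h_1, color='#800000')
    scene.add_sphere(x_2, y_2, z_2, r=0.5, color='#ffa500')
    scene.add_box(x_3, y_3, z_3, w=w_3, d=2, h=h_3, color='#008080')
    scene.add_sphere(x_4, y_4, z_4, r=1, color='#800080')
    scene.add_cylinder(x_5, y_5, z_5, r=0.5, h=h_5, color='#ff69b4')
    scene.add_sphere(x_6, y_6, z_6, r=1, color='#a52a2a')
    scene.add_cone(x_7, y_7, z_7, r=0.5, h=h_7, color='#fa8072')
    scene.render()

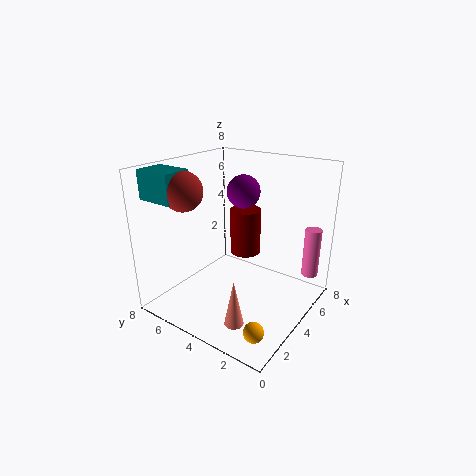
x_1 = 7; y_1 = 5.5; z_1 = 1.5; h_1 = 3; x_2 = 1; y_2 = 1; z_2 = 1; x_3 = 0.5; y_3 = 5.5; z_3 = 6.5; w_3 = 1.5; h_3 = 1.5; x_4 = 6; y_4 = 5; z_4 = 6; x_5 = 7.5; y_5 = 1; z_5 = 1; h_5 = 3; x_6 = 1.5; y_6 = 5.5; z_6 = 7; x_7 = 1.5; y_7 = 2.5; z_7 = 0.5; h_7 = 2.5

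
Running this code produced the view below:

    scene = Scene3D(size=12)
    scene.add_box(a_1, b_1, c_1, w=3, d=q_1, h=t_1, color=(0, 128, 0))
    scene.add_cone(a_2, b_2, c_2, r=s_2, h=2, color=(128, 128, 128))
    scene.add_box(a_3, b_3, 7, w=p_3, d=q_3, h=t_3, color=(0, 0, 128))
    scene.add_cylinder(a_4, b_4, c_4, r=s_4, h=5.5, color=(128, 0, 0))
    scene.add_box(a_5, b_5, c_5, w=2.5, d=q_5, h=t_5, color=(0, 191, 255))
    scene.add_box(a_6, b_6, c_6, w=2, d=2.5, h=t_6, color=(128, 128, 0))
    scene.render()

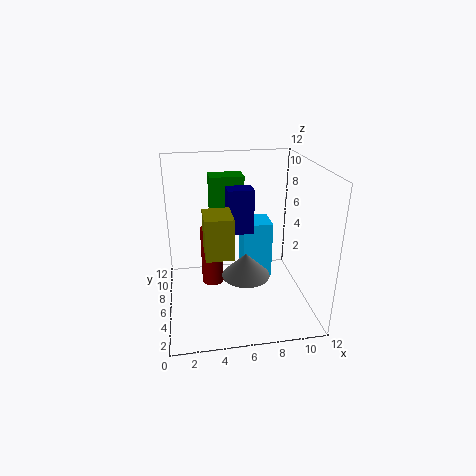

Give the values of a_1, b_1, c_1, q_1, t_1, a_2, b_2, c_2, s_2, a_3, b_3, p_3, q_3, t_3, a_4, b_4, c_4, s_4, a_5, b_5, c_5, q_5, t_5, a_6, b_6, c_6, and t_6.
a_1 = 4, b_1 = 8.5, c_1 = 6, q_1 = 2, t_1 = 4.5, a_2 = 6.5, b_2 = 5, c_2 = 3, s_2 = 2, a_3 = 5, b_3 = 4.5, p_3 = 2, q_3 = 1.5, t_3 = 3.5, a_4 = 4, b_4 = 8.5, c_4 = 0.5, s_4 = 1, a_5 = 6.5, b_5 = 6, c_5 = 2, q_5 = 2.5, t_5 = 5, a_6 = 3, b_6 = 1.5, c_6 = 6.5, t_6 = 3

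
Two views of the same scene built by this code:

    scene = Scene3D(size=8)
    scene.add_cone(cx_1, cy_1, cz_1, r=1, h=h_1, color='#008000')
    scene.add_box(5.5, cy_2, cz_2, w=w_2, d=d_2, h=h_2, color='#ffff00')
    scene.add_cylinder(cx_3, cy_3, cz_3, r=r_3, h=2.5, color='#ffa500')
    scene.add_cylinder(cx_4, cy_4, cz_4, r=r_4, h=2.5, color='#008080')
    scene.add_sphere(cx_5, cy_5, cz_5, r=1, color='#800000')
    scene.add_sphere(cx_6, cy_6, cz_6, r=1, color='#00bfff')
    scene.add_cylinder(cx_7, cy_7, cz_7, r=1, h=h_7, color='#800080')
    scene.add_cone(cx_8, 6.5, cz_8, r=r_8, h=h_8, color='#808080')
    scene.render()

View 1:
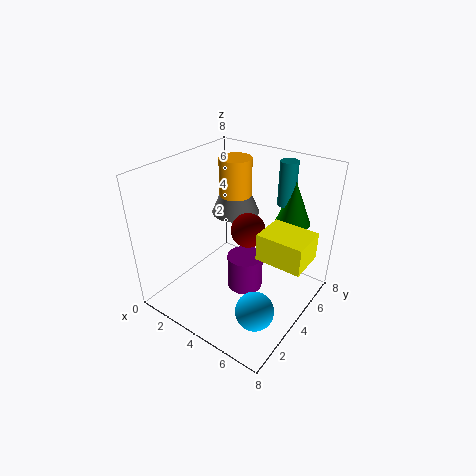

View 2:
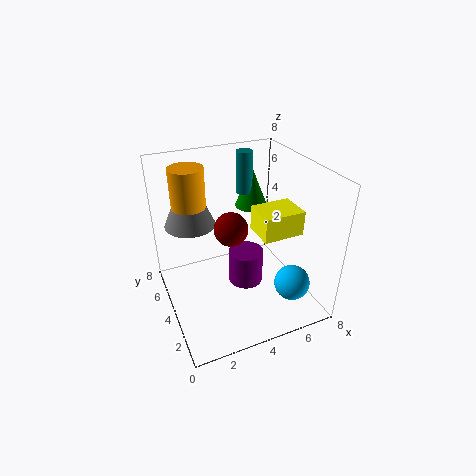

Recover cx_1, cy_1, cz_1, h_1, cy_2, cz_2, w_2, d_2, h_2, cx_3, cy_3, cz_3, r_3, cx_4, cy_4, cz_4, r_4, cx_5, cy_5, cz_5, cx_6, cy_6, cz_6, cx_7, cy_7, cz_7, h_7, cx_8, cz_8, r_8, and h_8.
cx_1 = 6, cy_1 = 6.5, cz_1 = 4.5, h_1 = 2.5, cy_2 = 3.5, cz_2 = 3.5, w_2 = 2.5, d_2 = 2, h_2 = 1.5, cx_3 = 2, cy_3 = 6.5, cz_3 = 5, r_3 = 1, cx_4 = 5.5, cy_4 = 6.5, cz_4 = 5.5, r_4 = 0.5, cx_5 = 4, cy_5 = 5, cz_5 = 4, cx_6 = 6.5, cy_6 = 2, cz_6 = 1.5, cx_7 = 4.5, cy_7 = 4, cz_7 = 1, h_7 = 2, cx_8 = 2, cz_8 = 4, r_8 = 1.5, h_8 = 3.5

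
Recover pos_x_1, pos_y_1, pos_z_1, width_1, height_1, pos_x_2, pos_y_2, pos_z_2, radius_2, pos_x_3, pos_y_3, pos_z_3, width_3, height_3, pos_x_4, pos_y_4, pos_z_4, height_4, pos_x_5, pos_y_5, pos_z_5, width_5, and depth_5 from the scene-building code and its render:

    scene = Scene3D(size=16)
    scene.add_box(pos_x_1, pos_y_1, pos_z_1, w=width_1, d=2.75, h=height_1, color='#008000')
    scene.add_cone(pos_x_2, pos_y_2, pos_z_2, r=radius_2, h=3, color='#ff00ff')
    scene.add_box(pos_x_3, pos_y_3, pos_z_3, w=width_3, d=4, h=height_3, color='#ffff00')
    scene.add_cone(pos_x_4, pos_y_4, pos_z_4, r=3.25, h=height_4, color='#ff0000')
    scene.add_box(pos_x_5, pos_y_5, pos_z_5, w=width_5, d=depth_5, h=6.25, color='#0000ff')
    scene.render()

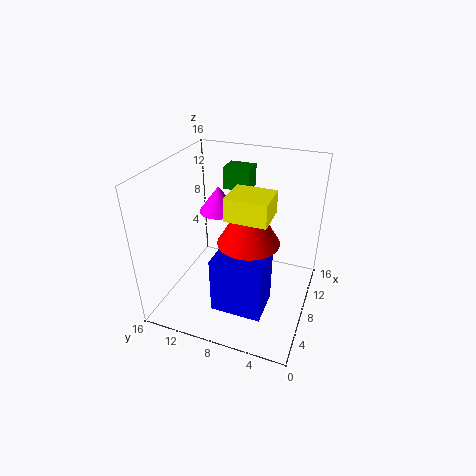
pos_x_1 = 7.75
pos_y_1 = 6.75
pos_z_1 = 13.75
width_1 = 2.25
height_1 = 2.25
pos_x_2 = 10.25
pos_y_2 = 11.25
pos_z_2 = 9.75
radius_2 = 2.25
pos_x_3 = 3
pos_y_3 = 3.5
pos_z_3 = 12.75
width_3 = 3.5
height_3 = 2.25
pos_x_4 = 6.5
pos_y_4 = 6.25
pos_z_4 = 8.75
height_4 = 5.5
pos_x_5 = 3
pos_y_5 = 3.75
pos_z_5 = 1.5
width_5 = 4.25
depth_5 = 5.5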